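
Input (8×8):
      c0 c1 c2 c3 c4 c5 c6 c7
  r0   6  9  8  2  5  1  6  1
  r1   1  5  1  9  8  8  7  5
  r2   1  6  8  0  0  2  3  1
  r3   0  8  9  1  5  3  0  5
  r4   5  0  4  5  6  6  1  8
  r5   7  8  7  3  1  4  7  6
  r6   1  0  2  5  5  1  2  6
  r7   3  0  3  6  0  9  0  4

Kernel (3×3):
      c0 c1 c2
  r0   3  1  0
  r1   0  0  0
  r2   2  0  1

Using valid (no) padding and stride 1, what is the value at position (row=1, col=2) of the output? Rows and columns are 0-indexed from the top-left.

35

The receptive field on the input at this output position is [1 9 8 / 8 0 0 / 9 1 5]. Elementwise product with the kernel and sum: 1·3 + 9·1 + 9·2 + 5·1.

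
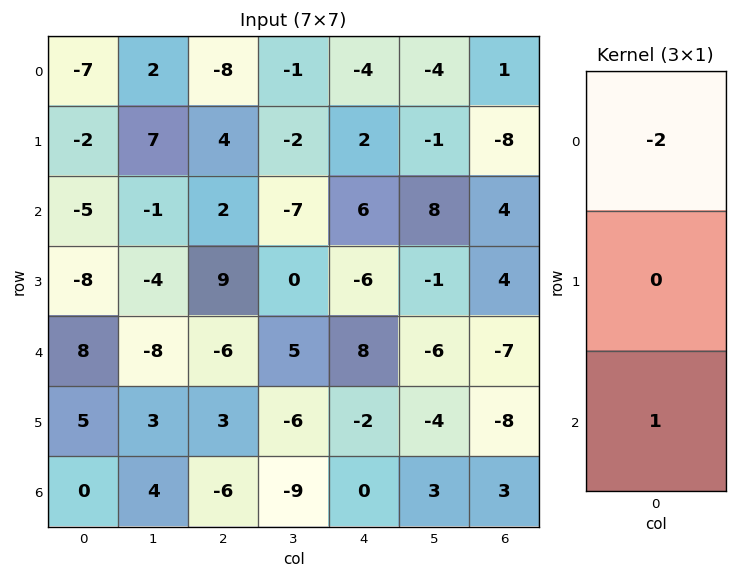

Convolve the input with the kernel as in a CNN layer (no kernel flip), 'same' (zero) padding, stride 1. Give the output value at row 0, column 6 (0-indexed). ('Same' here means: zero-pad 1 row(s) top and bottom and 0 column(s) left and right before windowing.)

-8

The receptive field on the zero-padded input at this output position is [0 / 1 / -8]. Elementwise product with the kernel and sum: 0·-2 + -8·1.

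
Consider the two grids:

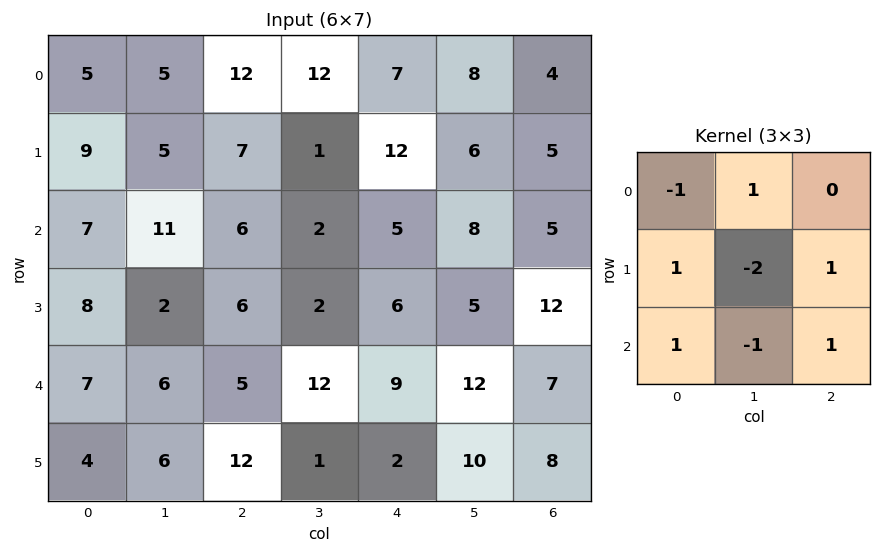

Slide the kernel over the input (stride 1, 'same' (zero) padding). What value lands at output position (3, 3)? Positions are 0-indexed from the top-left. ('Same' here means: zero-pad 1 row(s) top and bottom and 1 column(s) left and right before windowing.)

The receptive field on the zero-padded input at this output position is [6 2 5 / 6 2 6 / 5 12 9]. Elementwise product with the kernel and sum: 6·-1 + 2·1 + 6·1 + 2·-2 + 6·1 + 5·1 + 12·-1 + 9·1.

6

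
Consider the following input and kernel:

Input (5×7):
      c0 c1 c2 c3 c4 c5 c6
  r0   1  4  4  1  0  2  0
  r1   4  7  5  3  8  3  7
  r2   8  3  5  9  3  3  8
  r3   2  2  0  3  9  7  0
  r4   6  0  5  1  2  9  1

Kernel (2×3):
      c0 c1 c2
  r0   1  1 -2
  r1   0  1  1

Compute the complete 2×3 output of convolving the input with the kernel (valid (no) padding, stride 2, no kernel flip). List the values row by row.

9 16 12
3 20 -3

Output[0,0]: The receptive field on the input at this output position is [1 4 4 / 4 7 5]. Elementwise product with the kernel and sum: 1·1 + 4·1 + 4·-2 + 7·1 + 5·1.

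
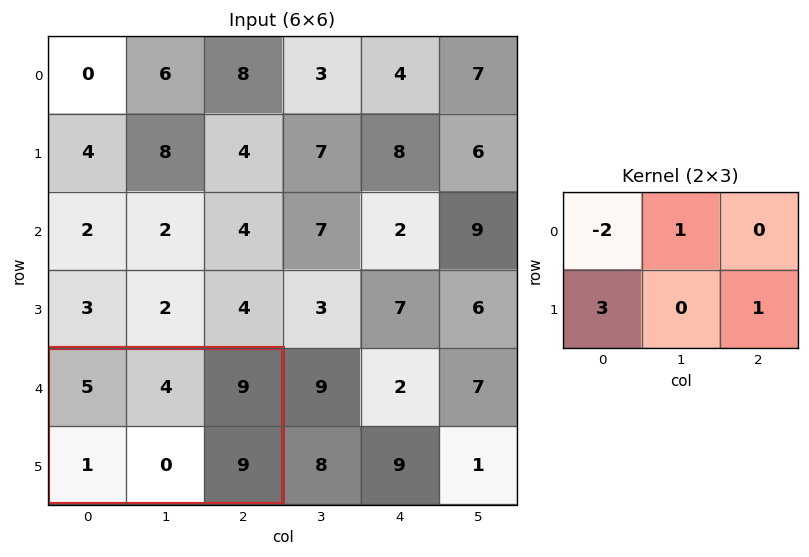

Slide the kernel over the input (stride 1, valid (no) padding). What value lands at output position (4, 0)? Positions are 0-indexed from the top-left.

The receptive field on the input at this output position is [5 4 9 / 1 0 9]. Elementwise product with the kernel and sum: 5·-2 + 4·1 + 1·3 + 9·1.

6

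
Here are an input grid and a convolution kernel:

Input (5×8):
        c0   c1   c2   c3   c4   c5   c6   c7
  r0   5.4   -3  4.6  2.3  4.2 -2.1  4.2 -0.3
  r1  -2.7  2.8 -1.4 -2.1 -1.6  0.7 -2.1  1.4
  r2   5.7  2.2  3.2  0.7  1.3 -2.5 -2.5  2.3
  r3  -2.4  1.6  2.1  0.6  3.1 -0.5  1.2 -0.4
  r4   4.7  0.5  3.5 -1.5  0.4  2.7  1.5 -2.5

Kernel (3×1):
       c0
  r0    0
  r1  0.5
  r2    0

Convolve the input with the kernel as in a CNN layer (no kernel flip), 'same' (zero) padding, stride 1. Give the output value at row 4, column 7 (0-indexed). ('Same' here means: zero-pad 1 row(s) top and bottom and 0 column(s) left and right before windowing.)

-1.25

The receptive field on the zero-padded input at this output position is [-0.4 / -2.5 / 0]. Elementwise product with the kernel and sum: -2.5·0.5.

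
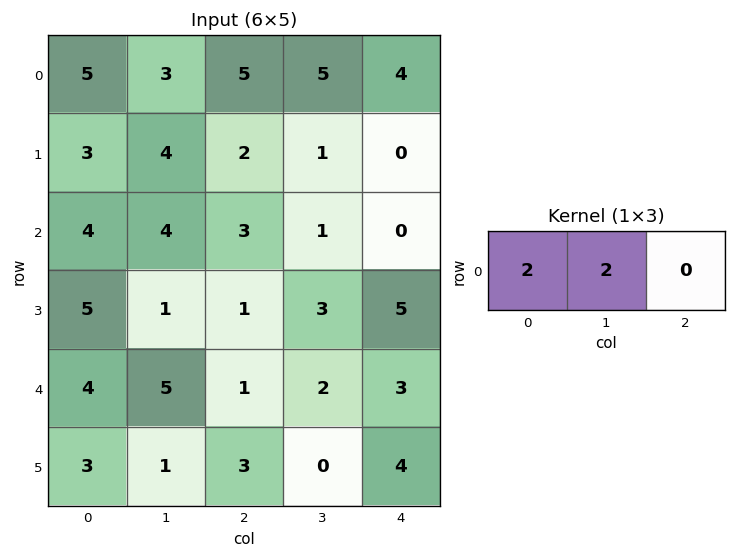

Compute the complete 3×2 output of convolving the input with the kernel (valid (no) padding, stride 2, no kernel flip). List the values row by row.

Output[0,0]: The receptive field on the input at this output position is [5 3 5]. Elementwise product with the kernel and sum: 5·2 + 3·2.
Output[0,1]: The receptive field on the input at this output position is [5 5 4]. Elementwise product with the kernel and sum: 5·2 + 5·2.

16 20
16 8
18 6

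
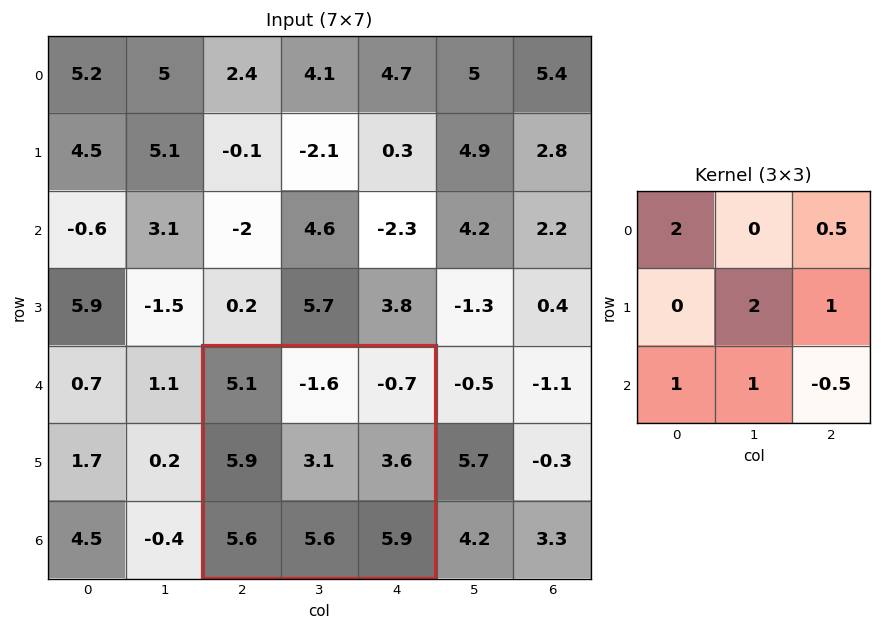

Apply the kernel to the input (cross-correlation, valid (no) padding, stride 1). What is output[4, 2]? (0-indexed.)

The receptive field on the input at this output position is [5.1 -1.6 -0.7 / 5.9 3.1 3.6 / 5.6 5.6 5.9]. Elementwise product with the kernel and sum: 5.1·2 + -0.7·0.5 + 3.1·2 + 3.6·1 + 5.6·1 + 5.6·1 + 5.9·-0.5.

27.9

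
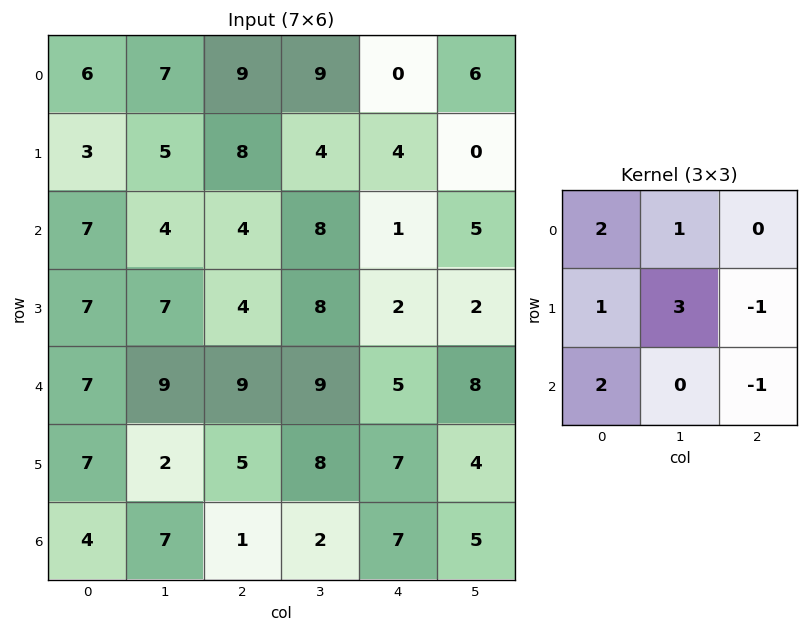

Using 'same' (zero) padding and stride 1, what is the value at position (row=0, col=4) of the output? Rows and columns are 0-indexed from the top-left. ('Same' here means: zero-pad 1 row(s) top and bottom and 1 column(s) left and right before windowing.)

The receptive field on the zero-padded input at this output position is [0 0 0 / 9 0 6 / 4 4 0]. Elementwise product with the kernel and sum: 0·2 + 0·1 + 9·1 + 0·3 + 6·-1 + 4·2 + 0·-1.

11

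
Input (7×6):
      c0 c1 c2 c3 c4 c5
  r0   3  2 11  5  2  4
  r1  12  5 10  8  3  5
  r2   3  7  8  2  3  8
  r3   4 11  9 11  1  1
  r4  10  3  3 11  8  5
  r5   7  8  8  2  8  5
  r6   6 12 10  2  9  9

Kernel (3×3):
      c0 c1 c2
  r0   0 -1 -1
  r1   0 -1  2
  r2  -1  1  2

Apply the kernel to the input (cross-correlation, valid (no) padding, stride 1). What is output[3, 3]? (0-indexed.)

16

The receptive field on the input at this output position is [11 1 1 / 11 8 5 / 2 8 5]. Elementwise product with the kernel and sum: 1·-1 + 1·-1 + 8·-1 + 5·2 + 2·-1 + 8·1 + 5·2.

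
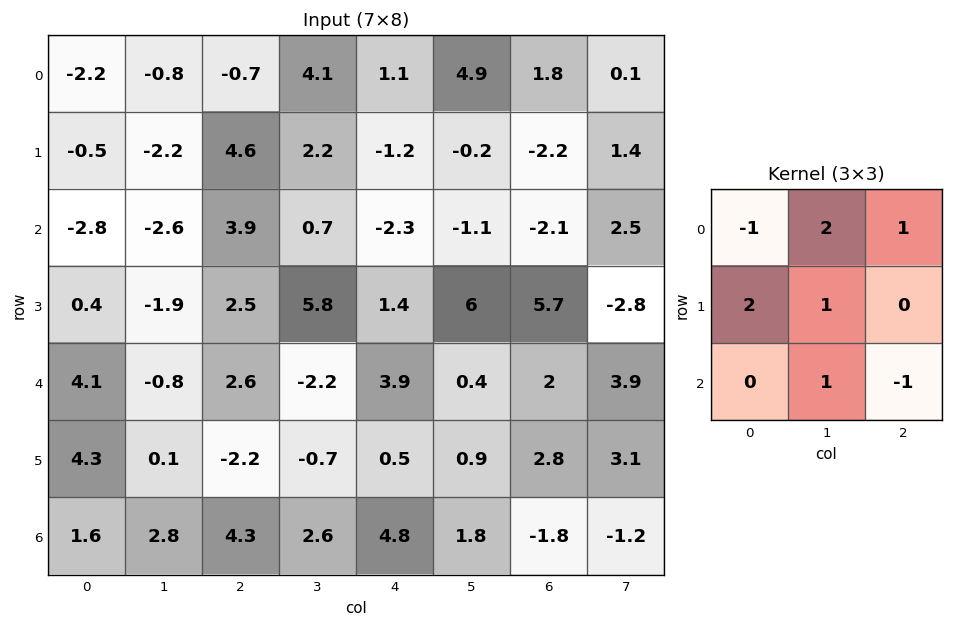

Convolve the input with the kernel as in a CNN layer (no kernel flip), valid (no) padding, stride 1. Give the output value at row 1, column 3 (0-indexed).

-10.3

The receptive field on the input at this output position is [2.2 -1.2 -0.2 / 0.7 -2.3 -1.1 / 5.8 1.4 6]. Elementwise product with the kernel and sum: 2.2·-1 + -1.2·2 + -0.2·1 + 0.7·2 + -2.3·1 + 1.4·1 + 6·-1.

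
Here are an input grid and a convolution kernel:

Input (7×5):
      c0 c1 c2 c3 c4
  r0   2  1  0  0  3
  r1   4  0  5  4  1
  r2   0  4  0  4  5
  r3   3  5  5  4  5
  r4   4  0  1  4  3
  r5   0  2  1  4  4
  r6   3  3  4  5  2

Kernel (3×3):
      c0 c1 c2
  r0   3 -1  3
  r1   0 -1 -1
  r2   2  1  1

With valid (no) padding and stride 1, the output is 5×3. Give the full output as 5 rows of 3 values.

Output[0,0]: The receptive field on the input at this output position is [2 1 0 / 4 0 5 / 0 4 0]. Elementwise product with the kernel and sum: 2·3 + 1·-1 + 0·3 + 0·-1 + 5·-1 + 0·2 + 4·1 + 0·1.

4 6 13
39 22 24
-5 20 11
21 26 29
25 21 15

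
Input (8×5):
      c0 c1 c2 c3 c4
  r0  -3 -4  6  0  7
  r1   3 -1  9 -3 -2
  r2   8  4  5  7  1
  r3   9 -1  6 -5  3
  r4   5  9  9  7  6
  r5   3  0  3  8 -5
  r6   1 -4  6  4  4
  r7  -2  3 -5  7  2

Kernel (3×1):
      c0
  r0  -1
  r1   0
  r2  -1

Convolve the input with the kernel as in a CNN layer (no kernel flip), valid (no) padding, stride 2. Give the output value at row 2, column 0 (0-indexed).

The receptive field on the input at this output position is [5 / 3 / 1]. Elementwise product with the kernel and sum: 5·-1 + 1·-1.

-6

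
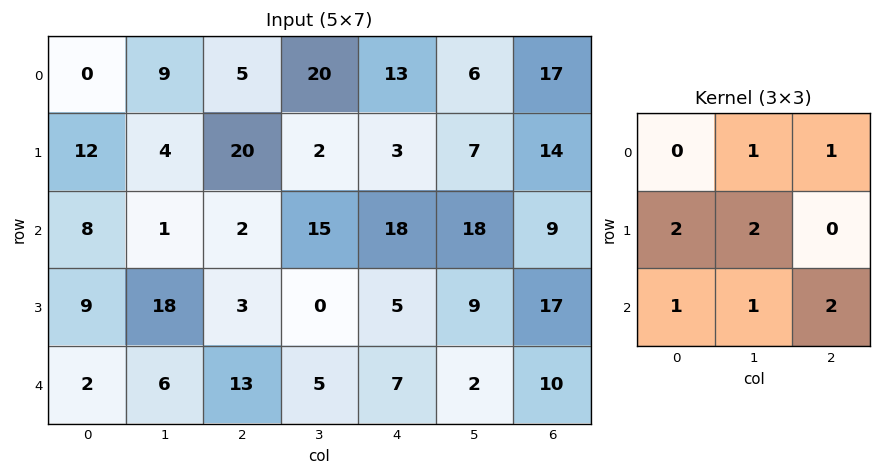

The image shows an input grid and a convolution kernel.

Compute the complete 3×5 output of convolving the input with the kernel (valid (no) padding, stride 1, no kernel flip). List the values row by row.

Output[0,0]: The receptive field on the input at this output position is [0 9 5 / 12 4 20 / 8 1 2]. Elementwise product with the kernel and sum: 9·1 + 5·1 + 12·2 + 4·2 + 8·1 + 1·1 + 2·2.
Output[0,1]: The receptive field on the input at this output position is [9 5 20 / 4 20 2 / 1 2 15]. Elementwise product with the kernel and sum: 5·1 + 20·1 + 4·2 + 20·2 + 1·1 + 2·1 + 15·2.

59 106 130 98 97
75 49 52 99 141
91 88 71 62 84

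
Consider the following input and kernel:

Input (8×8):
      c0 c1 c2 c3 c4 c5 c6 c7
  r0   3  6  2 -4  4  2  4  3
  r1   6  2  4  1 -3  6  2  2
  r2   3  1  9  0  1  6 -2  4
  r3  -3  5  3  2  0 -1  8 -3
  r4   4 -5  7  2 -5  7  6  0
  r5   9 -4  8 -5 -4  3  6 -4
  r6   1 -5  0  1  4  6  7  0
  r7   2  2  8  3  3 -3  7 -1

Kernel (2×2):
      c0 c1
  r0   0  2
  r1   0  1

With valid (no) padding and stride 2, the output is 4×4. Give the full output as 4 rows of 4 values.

14 -7 10 8
7 2 11 5
-14 -1 17 -4
-8 5 9 -1

Output[0,0]: The receptive field on the input at this output position is [3 6 / 6 2]. Elementwise product with the kernel and sum: 6·2 + 2·1.
Output[0,1]: The receptive field on the input at this output position is [2 -4 / 4 1]. Elementwise product with the kernel and sum: -4·2 + 1·1.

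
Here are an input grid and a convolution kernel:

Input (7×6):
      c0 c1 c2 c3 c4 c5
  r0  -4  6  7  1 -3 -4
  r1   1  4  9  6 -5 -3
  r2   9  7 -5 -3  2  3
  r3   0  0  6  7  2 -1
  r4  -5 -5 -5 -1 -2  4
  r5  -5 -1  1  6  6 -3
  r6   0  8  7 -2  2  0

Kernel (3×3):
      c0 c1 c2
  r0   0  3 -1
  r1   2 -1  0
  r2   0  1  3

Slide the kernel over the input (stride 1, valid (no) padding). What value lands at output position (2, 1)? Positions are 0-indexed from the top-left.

-26

The receptive field on the input at this output position is [7 -5 -3 / 0 6 7 / -5 -5 -1]. Elementwise product with the kernel and sum: -5·3 + -3·-1 + 0·2 + 6·-1 + -5·1 + -1·3.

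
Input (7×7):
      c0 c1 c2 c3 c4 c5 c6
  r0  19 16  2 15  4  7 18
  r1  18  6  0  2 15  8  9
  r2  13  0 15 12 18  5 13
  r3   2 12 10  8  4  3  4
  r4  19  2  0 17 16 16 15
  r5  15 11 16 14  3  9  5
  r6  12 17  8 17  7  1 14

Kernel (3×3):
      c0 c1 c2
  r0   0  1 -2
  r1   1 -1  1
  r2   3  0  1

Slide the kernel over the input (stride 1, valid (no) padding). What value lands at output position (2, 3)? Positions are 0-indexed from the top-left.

The receptive field on the input at this output position is [12 18 5 / 8 4 3 / 17 16 16]. Elementwise product with the kernel and sum: 18·1 + 5·-2 + 8·1 + 4·-1 + 3·1 + 17·3 + 16·1.

82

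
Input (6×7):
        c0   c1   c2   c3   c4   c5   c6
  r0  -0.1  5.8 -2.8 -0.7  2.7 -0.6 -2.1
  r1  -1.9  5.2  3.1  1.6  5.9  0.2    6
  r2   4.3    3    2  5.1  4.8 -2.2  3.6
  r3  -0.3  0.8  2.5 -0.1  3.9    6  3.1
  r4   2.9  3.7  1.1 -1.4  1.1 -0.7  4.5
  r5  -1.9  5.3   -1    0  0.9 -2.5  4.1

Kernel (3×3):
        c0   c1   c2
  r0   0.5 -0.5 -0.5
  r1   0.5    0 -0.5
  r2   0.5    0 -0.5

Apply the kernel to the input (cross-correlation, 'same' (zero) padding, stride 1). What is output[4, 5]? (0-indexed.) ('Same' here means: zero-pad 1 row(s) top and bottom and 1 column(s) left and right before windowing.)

The receptive field on the zero-padded input at this output position is [3.9 6 3.1 / 1.1 -0.7 4.5 / 0.9 -2.5 4.1]. Elementwise product with the kernel and sum: 3.9·0.5 + 6·-0.5 + 3.1·-0.5 + 1.1·0.5 + 4.5·-0.5 + 0.9·0.5 + 4.1·-0.5.

-5.9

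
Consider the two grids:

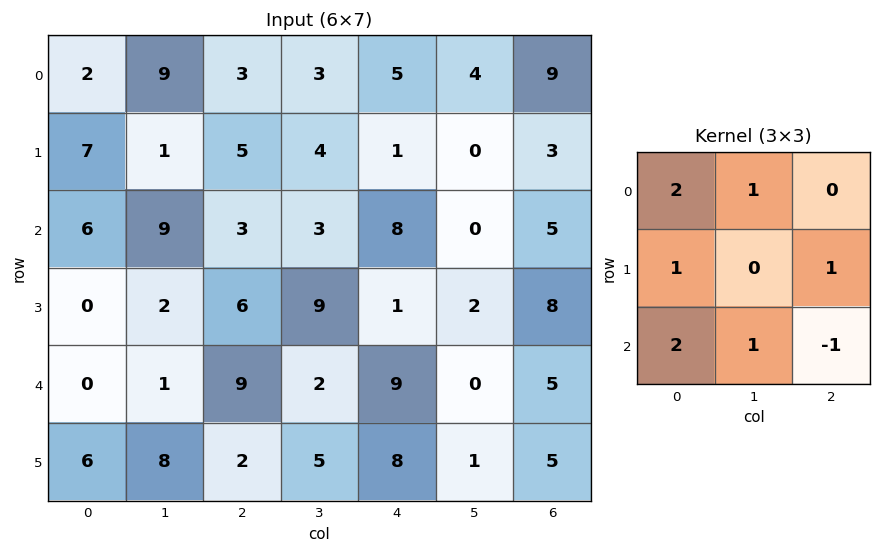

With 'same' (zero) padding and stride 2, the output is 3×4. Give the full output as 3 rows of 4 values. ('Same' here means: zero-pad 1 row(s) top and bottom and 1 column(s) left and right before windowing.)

15 15 16 7
14 20 29 15
-1 26 38 19

Output[0,0]: The receptive field on the zero-padded input at this output position is [0 0 0 / 0 2 9 / 0 7 1]. Elementwise product with the kernel and sum: 0·2 + 0·1 + 0·1 + 9·1 + 0·2 + 7·1 + 1·-1.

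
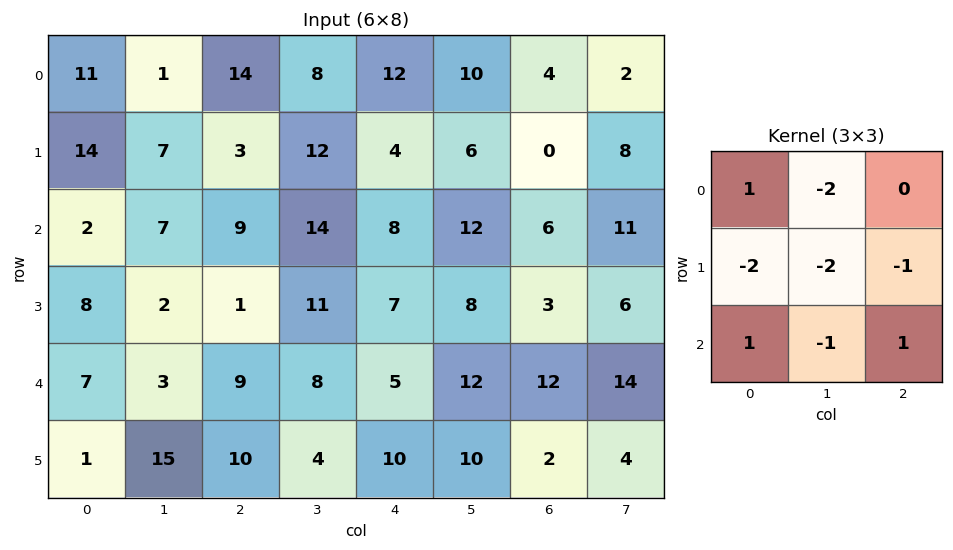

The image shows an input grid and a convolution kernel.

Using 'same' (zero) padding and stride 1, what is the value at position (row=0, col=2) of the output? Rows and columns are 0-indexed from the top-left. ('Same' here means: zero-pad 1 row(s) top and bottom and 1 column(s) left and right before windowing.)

The receptive field on the zero-padded input at this output position is [0 0 0 / 1 14 8 / 7 3 12]. Elementwise product with the kernel and sum: 0·1 + 0·-2 + 1·-2 + 14·-2 + 8·-1 + 7·1 + 3·-1 + 12·1.

-22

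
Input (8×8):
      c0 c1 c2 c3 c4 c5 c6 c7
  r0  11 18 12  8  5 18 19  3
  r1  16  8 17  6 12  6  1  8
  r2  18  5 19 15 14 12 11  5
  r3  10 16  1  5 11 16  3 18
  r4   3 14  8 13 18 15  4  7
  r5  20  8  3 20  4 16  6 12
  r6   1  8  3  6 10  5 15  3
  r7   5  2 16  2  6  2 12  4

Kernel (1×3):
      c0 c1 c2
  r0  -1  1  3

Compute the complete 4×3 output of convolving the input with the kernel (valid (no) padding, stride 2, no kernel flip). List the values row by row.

43 11 70
44 38 31
35 59 9
16 33 40

Output[0,0]: The receptive field on the input at this output position is [11 18 12]. Elementwise product with the kernel and sum: 11·-1 + 18·1 + 12·3.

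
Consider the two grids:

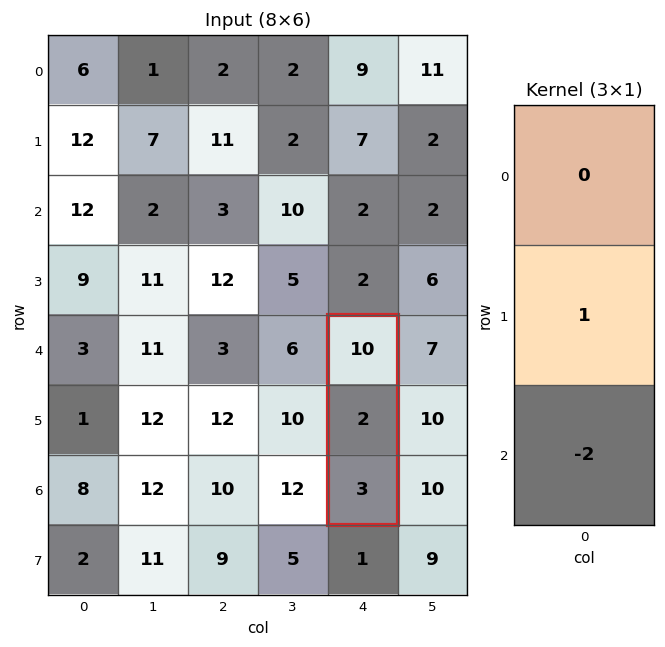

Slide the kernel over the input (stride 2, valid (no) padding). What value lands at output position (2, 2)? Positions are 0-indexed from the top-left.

-4

The receptive field on the input at this output position is [10 / 2 / 3]. Elementwise product with the kernel and sum: 2·1 + 3·-2.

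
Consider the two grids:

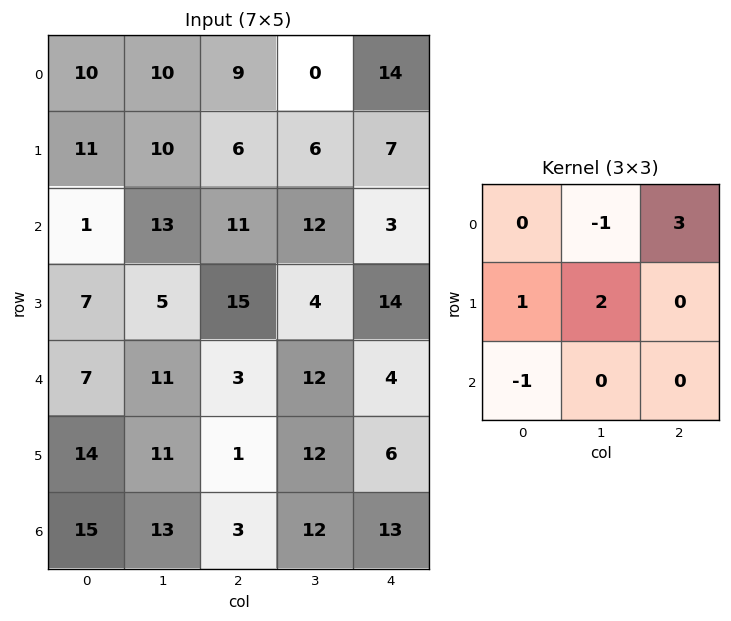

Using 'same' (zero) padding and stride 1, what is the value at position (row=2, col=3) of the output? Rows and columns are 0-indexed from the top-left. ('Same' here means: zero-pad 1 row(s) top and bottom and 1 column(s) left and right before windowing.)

The receptive field on the zero-padded input at this output position is [6 6 7 / 11 12 3 / 15 4 14]. Elementwise product with the kernel and sum: 6·-1 + 7·3 + 11·1 + 12·2 + 15·-1.

35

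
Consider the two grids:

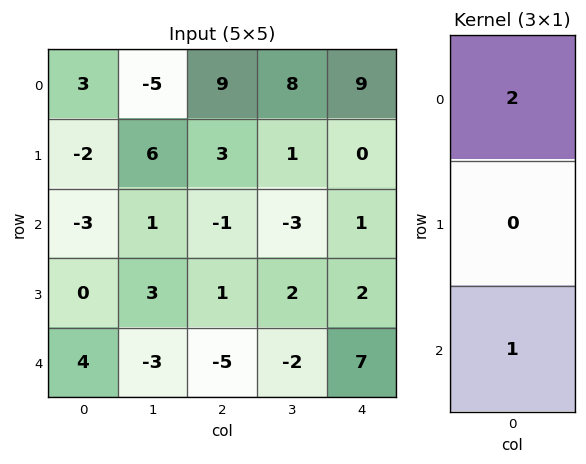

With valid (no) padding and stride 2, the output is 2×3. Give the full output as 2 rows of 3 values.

3 17 19
-2 -7 9

Output[0,0]: The receptive field on the input at this output position is [3 / -2 / -3]. Elementwise product with the kernel and sum: 3·2 + -3·1.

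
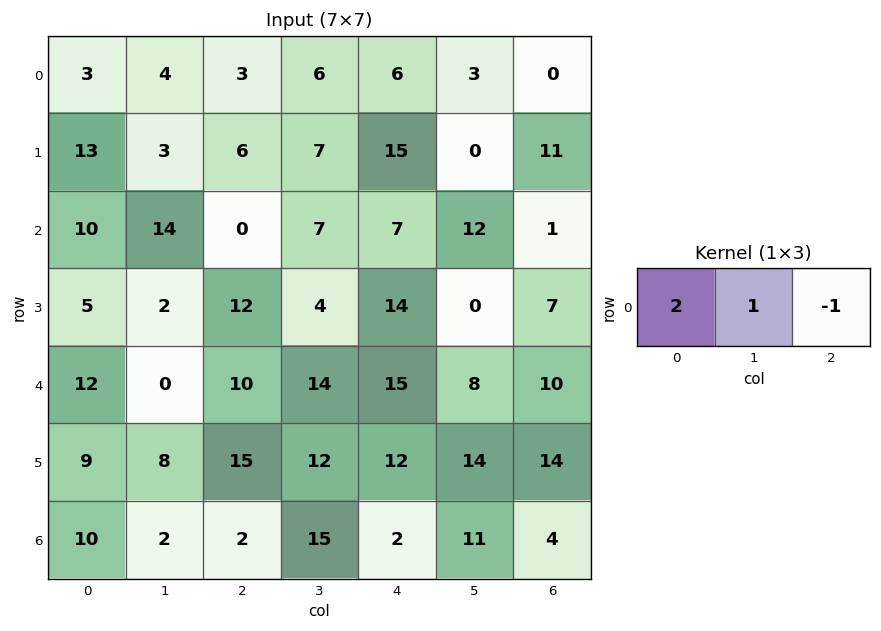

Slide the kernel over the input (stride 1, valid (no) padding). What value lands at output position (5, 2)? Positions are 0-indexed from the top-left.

30

The receptive field on the input at this output position is [15 12 12]. Elementwise product with the kernel and sum: 15·2 + 12·1 + 12·-1.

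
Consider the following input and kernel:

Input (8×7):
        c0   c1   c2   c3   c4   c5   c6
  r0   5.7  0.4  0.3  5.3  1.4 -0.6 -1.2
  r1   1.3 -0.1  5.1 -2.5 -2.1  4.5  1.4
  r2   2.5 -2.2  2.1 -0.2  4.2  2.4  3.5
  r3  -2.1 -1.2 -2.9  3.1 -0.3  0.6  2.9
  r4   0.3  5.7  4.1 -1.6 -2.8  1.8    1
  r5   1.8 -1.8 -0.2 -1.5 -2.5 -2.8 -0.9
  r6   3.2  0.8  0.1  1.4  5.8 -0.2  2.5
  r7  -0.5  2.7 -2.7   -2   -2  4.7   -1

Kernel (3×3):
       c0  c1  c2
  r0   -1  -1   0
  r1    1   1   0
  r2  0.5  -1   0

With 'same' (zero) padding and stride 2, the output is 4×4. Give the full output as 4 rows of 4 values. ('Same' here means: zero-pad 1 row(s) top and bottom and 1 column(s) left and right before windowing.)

Output[0,0]: The receptive field on the zero-padded input at this output position is [0 0 0 / 0 5.7 0.4 / 0 1.3 -0.1]. Elementwise product with the kernel and sum: 0·-1 + 0·-1 + 0·1 + 5.7·1 + 0·0.5 + 1.3·-1.

4.4 -4.45 7.55 -0.95
3.3 -2.8 10.45 -2.6
0.6 13.2 -5.45 -1.2
1.9 6.95 12.2 9.35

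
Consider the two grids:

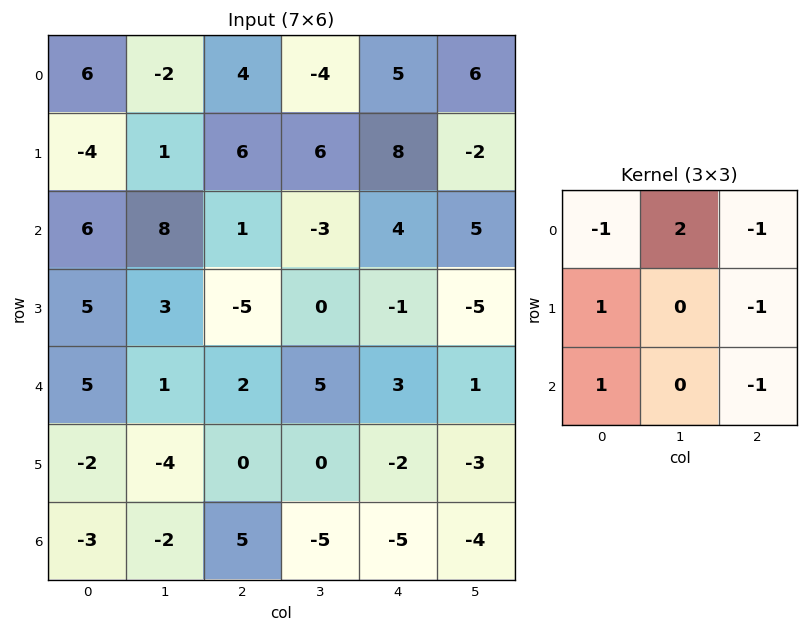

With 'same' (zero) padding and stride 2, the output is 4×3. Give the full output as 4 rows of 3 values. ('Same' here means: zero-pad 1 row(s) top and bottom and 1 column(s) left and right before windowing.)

1 -3 -2
-20 19 9
10 -21 10
2 7 -2

Output[0,0]: The receptive field on the zero-padded input at this output position is [0 0 0 / 0 6 -2 / 0 -4 1]. Elementwise product with the kernel and sum: 0·-1 + 0·2 + 0·-1 + 0·1 + -2·-1 + 0·1 + 1·-1.
Output[0,1]: The receptive field on the zero-padded input at this output position is [0 0 0 / -2 4 -4 / 1 6 6]. Elementwise product with the kernel and sum: 0·-1 + 0·2 + 0·-1 + -2·1 + -4·-1 + 1·1 + 6·-1.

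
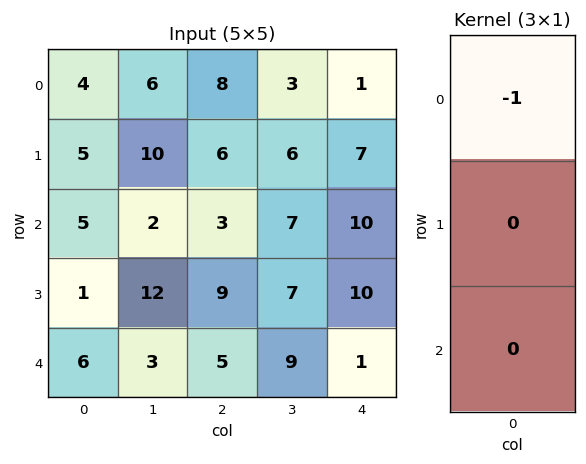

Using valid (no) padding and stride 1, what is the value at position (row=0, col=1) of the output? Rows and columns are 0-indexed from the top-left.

The receptive field on the input at this output position is [6 / 10 / 2]. Elementwise product with the kernel and sum: 6·-1.

-6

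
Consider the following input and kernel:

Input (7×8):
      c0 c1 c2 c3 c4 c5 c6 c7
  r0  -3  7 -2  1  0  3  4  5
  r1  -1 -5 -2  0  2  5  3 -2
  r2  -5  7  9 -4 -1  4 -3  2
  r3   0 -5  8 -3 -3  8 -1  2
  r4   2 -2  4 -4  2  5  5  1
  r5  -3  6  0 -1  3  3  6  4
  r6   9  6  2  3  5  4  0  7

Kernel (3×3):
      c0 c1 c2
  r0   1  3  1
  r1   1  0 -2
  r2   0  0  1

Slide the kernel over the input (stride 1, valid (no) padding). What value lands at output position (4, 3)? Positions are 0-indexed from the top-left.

The receptive field on the input at this output position is [-4 2 5 / -1 3 3 / 3 5 4]. Elementwise product with the kernel and sum: -4·1 + 2·3 + 5·1 + -1·1 + 3·-2 + 4·1.

4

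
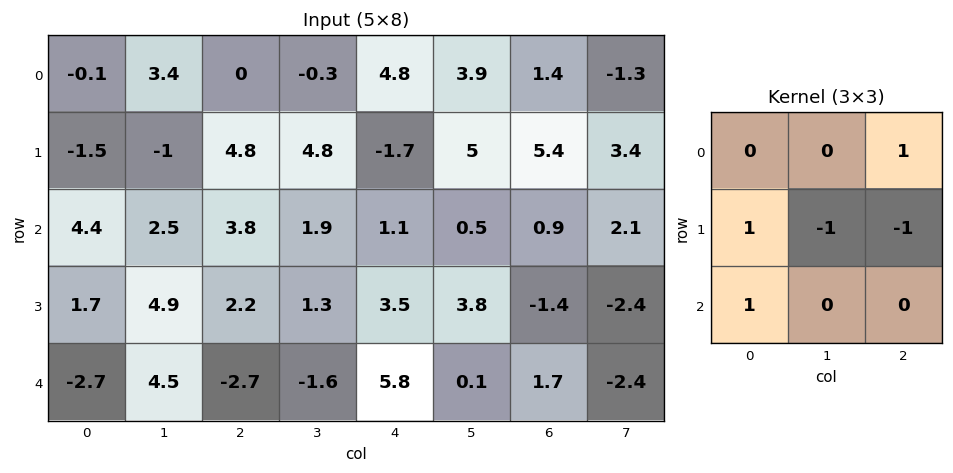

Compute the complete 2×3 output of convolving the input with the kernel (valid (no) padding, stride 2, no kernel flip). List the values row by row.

-0.9 10.3 -9.6
-4.3 -4.2 7.8

Output[0,0]: The receptive field on the input at this output position is [-0.1 3.4 0 / -1.5 -1 4.8 / 4.4 2.5 3.8]. Elementwise product with the kernel and sum: 0·1 + -1.5·1 + -1·-1 + 4.8·-1 + 4.4·1.
Output[0,1]: The receptive field on the input at this output position is [0 -0.3 4.8 / 4.8 4.8 -1.7 / 3.8 1.9 1.1]. Elementwise product with the kernel and sum: 4.8·1 + 4.8·1 + 4.8·-1 + -1.7·-1 + 3.8·1.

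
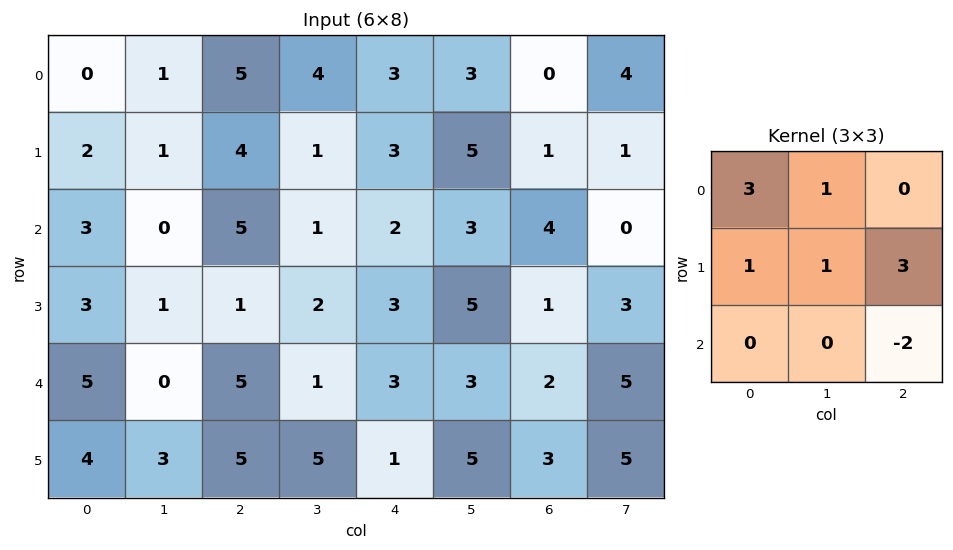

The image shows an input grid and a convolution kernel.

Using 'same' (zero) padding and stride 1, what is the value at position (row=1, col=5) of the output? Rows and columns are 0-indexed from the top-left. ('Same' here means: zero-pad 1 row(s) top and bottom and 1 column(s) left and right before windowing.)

15

The receptive field on the zero-padded input at this output position is [3 3 0 / 3 5 1 / 2 3 4]. Elementwise product with the kernel and sum: 3·3 + 3·1 + 3·1 + 5·1 + 1·3 + 4·-2.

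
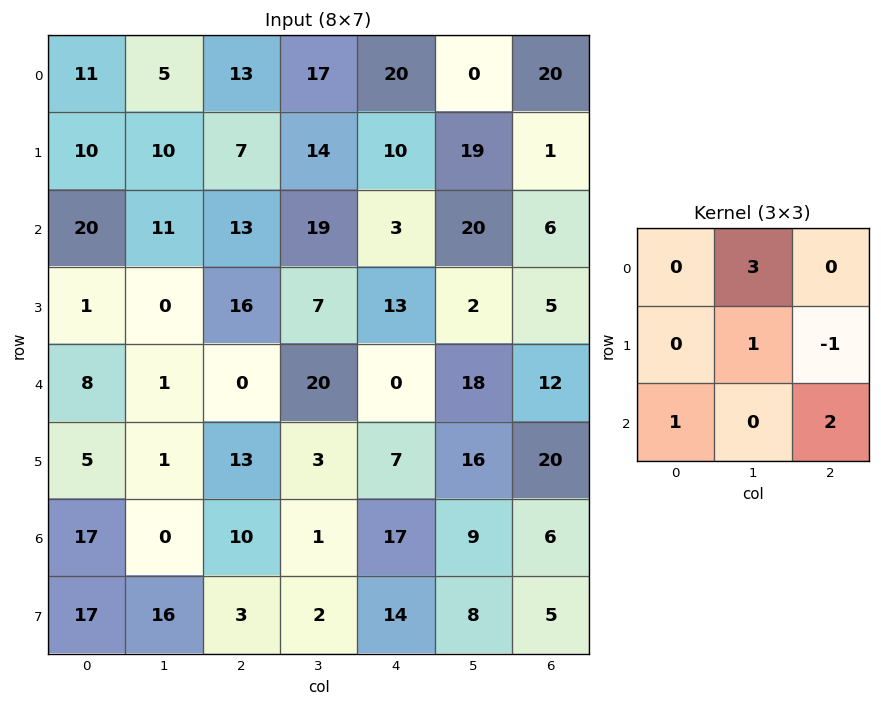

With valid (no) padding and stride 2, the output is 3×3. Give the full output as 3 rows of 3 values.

64 74 33
25 51 81
28 100 79

Output[0,0]: The receptive field on the input at this output position is [11 5 13 / 10 10 7 / 20 11 13]. Elementwise product with the kernel and sum: 5·3 + 10·1 + 7·-1 + 20·1 + 13·2.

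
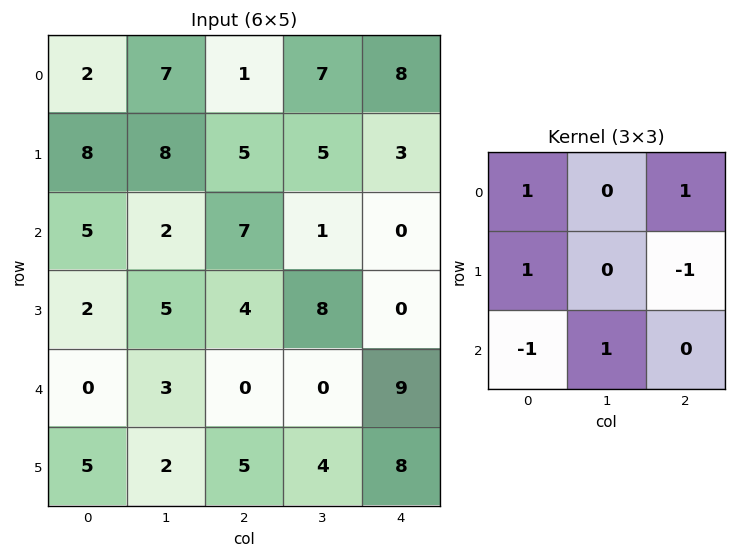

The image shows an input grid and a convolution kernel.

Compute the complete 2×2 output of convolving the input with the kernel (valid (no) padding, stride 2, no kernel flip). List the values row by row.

3 5
13 11

Output[0,0]: The receptive field on the input at this output position is [2 7 1 / 8 8 5 / 5 2 7]. Elementwise product with the kernel and sum: 2·1 + 1·1 + 8·1 + 5·-1 + 5·-1 + 2·1.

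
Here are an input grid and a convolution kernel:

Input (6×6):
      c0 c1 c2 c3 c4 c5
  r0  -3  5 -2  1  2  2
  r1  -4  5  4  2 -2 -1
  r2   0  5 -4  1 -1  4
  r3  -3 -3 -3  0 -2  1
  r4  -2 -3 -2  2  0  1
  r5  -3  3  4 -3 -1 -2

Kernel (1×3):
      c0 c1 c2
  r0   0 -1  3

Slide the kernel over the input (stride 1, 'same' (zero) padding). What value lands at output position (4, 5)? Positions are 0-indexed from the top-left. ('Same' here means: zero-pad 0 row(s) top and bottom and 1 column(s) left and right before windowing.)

The receptive field on the zero-padded input at this output position is [0 1 0]. Elementwise product with the kernel and sum: 1·-1 + 0·3.

-1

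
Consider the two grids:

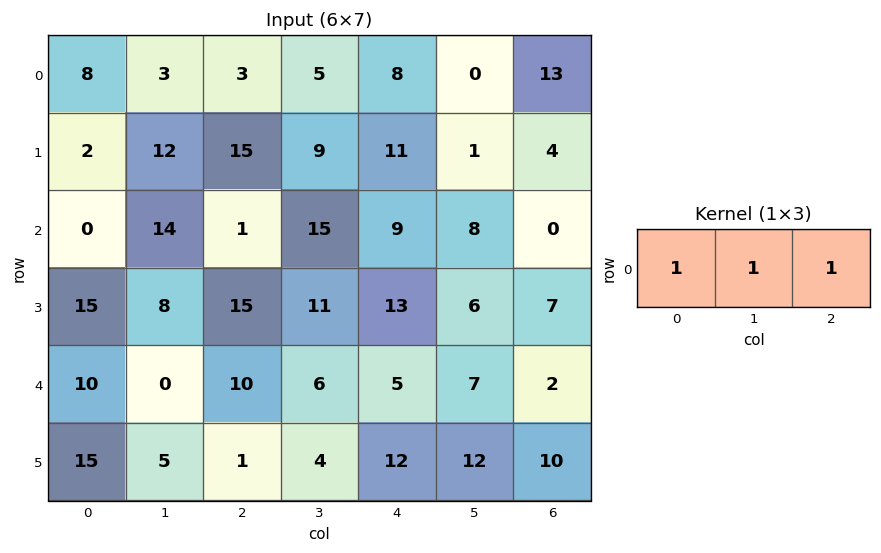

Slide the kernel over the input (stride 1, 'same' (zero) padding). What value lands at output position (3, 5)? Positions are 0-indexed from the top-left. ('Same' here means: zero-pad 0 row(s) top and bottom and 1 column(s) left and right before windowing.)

26

The receptive field on the zero-padded input at this output position is [13 6 7]. Elementwise product with the kernel and sum: 13·1 + 6·1 + 7·1.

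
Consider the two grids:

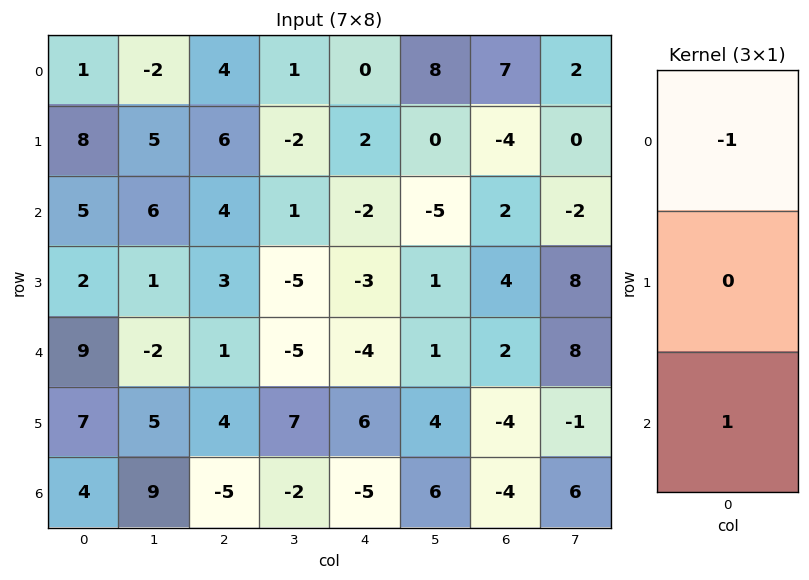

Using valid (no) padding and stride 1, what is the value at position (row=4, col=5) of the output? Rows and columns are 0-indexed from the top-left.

5

The receptive field on the input at this output position is [1 / 4 / 6]. Elementwise product with the kernel and sum: 1·-1 + 6·1.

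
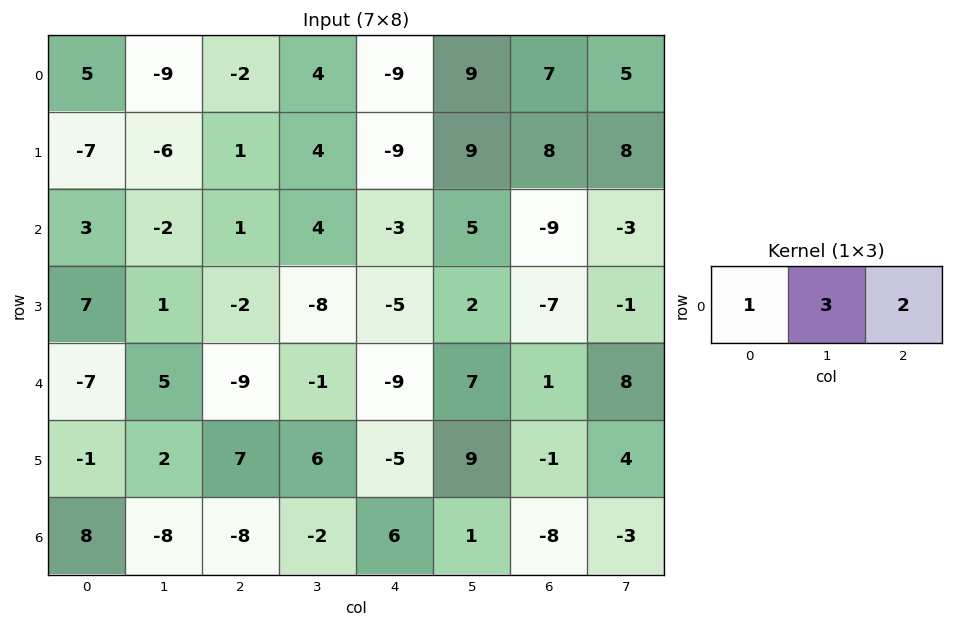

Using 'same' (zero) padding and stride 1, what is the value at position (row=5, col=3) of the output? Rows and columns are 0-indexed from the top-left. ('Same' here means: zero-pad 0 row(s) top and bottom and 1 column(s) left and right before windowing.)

The receptive field on the zero-padded input at this output position is [7 6 -5]. Elementwise product with the kernel and sum: 7·1 + 6·3 + -5·2.

15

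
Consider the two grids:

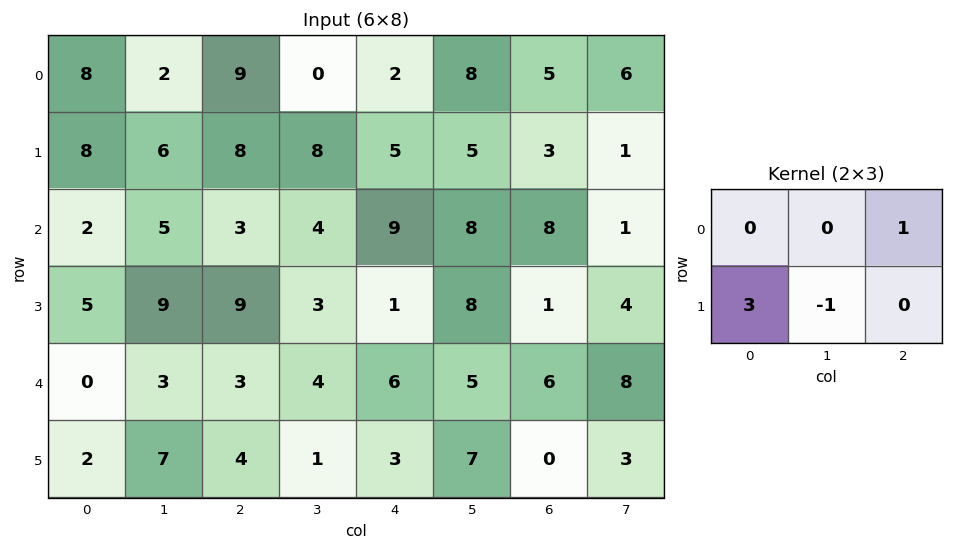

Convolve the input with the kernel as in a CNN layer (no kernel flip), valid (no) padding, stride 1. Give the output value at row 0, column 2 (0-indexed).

18

The receptive field on the input at this output position is [9 0 2 / 8 8 5]. Elementwise product with the kernel and sum: 2·1 + 8·3 + 8·-1.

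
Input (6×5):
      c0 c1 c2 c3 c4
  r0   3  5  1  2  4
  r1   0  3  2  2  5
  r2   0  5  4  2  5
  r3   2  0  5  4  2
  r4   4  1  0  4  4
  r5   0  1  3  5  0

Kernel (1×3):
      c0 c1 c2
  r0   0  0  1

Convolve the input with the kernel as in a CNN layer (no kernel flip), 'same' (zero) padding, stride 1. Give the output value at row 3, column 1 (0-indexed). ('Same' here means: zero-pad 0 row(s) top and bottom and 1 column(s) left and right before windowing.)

5

The receptive field on the zero-padded input at this output position is [2 0 5]. Elementwise product with the kernel and sum: 5·1.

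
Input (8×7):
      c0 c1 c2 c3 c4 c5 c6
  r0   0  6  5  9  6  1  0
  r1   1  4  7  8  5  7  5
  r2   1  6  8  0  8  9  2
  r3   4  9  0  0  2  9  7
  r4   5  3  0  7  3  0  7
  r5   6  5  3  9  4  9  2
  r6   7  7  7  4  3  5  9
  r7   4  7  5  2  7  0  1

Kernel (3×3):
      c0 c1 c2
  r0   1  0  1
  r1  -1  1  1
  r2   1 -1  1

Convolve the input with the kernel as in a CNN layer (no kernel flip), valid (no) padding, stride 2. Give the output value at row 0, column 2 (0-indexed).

The receptive field on the input at this output position is [6 1 0 / 5 7 5 / 8 9 2]. Elementwise product with the kernel and sum: 6·1 + 0·1 + 5·-1 + 7·1 + 5·1 + 8·1 + 9·-1 + 2·1.

14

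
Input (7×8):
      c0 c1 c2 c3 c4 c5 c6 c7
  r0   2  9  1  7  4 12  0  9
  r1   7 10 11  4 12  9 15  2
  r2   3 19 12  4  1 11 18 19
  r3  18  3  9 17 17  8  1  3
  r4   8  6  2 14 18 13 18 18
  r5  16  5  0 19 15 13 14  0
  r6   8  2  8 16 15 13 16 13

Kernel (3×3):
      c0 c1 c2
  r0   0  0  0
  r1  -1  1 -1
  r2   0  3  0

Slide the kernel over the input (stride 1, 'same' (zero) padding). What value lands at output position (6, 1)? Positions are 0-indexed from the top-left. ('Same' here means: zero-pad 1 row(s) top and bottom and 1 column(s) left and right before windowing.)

The receptive field on the zero-padded input at this output position is [16 5 0 / 8 2 8 / 0 0 0]. Elementwise product with the kernel and sum: 8·-1 + 2·1 + 8·-1 + 0·3.

-14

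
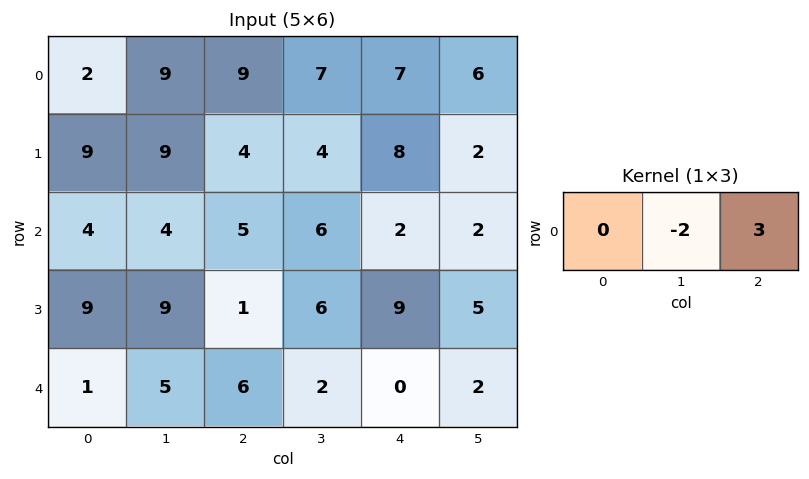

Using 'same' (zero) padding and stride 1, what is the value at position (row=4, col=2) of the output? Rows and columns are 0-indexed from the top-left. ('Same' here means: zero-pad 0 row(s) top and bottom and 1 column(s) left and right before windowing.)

The receptive field on the zero-padded input at this output position is [5 6 2]. Elementwise product with the kernel and sum: 6·-2 + 2·3.

-6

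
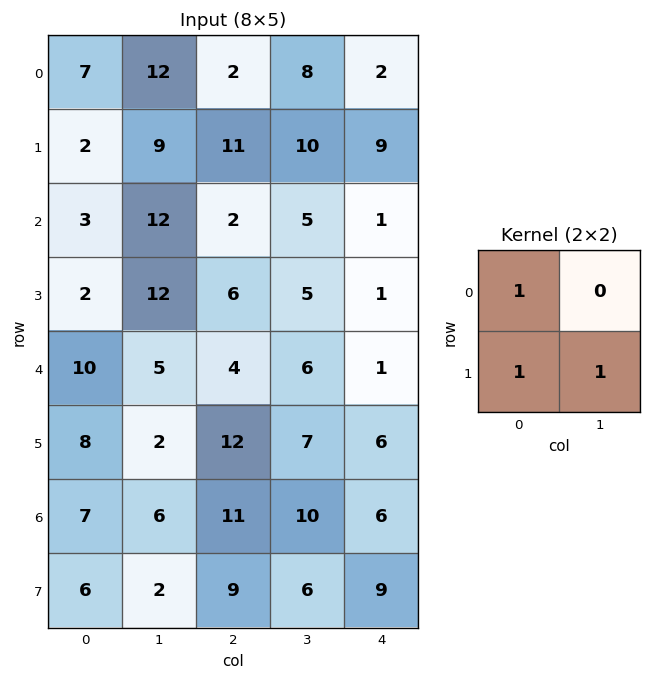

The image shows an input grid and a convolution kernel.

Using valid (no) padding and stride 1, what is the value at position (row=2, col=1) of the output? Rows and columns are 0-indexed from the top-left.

30

The receptive field on the input at this output position is [12 2 / 12 6]. Elementwise product with the kernel and sum: 12·1 + 12·1 + 6·1.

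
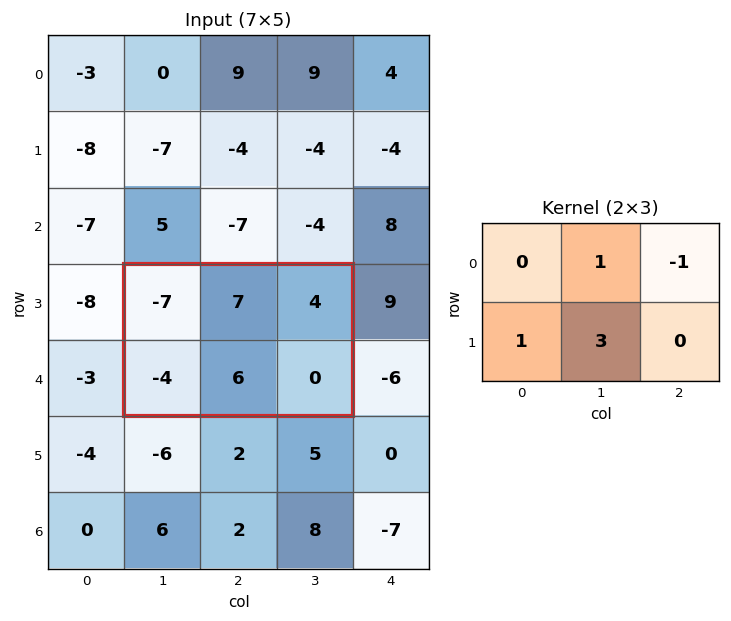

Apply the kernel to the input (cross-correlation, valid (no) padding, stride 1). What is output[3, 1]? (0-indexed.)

17

The receptive field on the input at this output position is [-7 7 4 / -4 6 0]. Elementwise product with the kernel and sum: 7·1 + 4·-1 + -4·1 + 6·3.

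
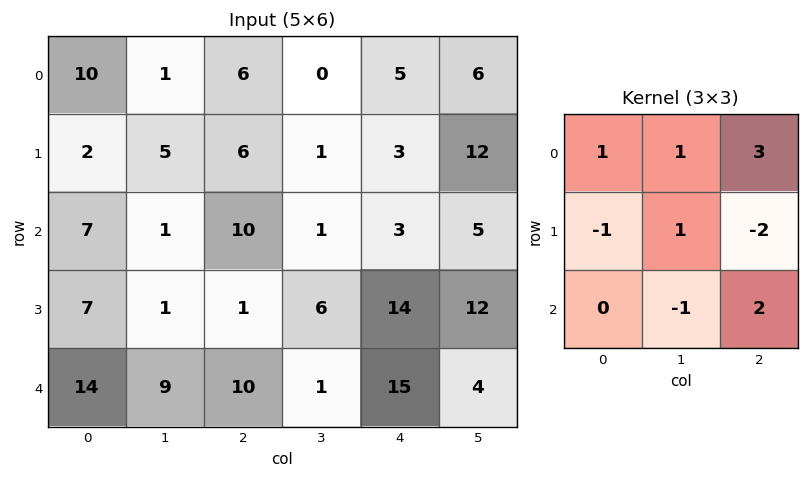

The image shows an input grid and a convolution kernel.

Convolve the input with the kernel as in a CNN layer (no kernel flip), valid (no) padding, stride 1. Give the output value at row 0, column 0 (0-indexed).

39

The receptive field on the input at this output position is [10 1 6 / 2 5 6 / 7 1 10]. Elementwise product with the kernel and sum: 10·1 + 1·1 + 6·3 + 2·-1 + 5·1 + 6·-2 + 1·-1 + 10·2.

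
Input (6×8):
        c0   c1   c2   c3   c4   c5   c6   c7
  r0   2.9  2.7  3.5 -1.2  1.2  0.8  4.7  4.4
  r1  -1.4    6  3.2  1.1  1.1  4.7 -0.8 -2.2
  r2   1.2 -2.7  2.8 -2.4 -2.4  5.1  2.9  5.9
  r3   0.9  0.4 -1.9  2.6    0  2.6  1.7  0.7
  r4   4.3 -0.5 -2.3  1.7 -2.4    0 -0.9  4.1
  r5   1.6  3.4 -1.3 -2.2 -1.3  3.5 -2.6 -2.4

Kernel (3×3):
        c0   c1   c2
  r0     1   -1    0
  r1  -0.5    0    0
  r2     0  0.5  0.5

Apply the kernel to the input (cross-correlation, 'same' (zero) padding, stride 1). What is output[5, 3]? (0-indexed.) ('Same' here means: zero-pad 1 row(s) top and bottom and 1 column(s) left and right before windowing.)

-3.35

The receptive field on the zero-padded input at this output position is [-2.3 1.7 -2.4 / -1.3 -2.2 -1.3 / 0 0 0]. Elementwise product with the kernel and sum: -2.3·1 + 1.7·-1 + -1.3·-0.5 + 0·0.5 + 0·0.5.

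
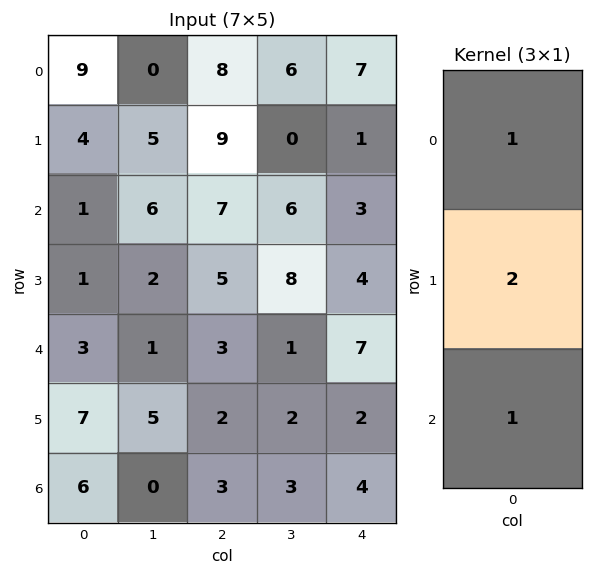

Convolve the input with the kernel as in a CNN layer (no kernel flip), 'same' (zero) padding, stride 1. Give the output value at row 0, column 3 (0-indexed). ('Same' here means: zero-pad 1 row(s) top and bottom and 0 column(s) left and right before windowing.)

12

The receptive field on the zero-padded input at this output position is [0 / 6 / 0]. Elementwise product with the kernel and sum: 0·1 + 6·2 + 0·1.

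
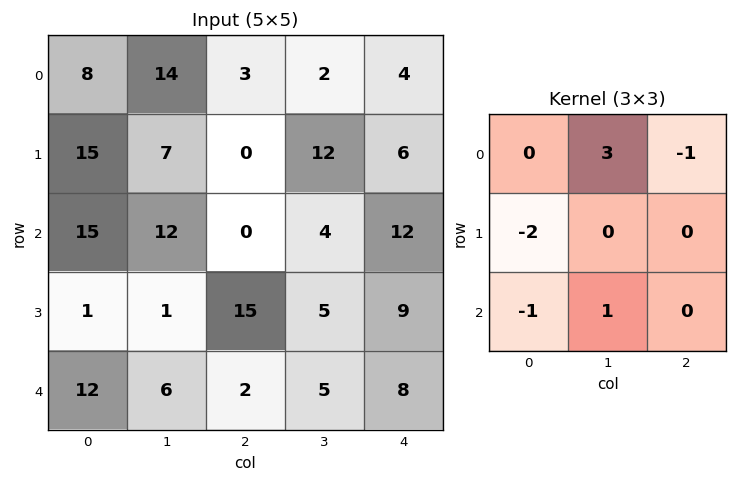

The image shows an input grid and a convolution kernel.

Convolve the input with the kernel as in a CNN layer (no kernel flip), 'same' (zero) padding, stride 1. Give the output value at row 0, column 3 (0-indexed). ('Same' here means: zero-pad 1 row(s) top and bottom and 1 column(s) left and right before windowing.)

The receptive field on the zero-padded input at this output position is [0 0 0 / 3 2 4 / 0 12 6]. Elementwise product with the kernel and sum: 0·3 + 0·-1 + 3·-2 + 0·-1 + 12·1.

6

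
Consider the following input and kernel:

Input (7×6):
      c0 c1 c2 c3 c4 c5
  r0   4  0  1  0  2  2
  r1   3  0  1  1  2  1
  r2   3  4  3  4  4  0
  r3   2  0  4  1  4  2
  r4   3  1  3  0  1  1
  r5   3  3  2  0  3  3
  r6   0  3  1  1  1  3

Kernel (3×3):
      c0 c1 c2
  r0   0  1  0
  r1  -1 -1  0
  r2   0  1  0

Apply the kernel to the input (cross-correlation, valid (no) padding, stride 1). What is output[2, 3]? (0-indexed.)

The receptive field on the input at this output position is [4 4 0 / 1 4 2 / 0 1 1]. Elementwise product with the kernel and sum: 4·1 + 1·-1 + 4·-1 + 1·1.

0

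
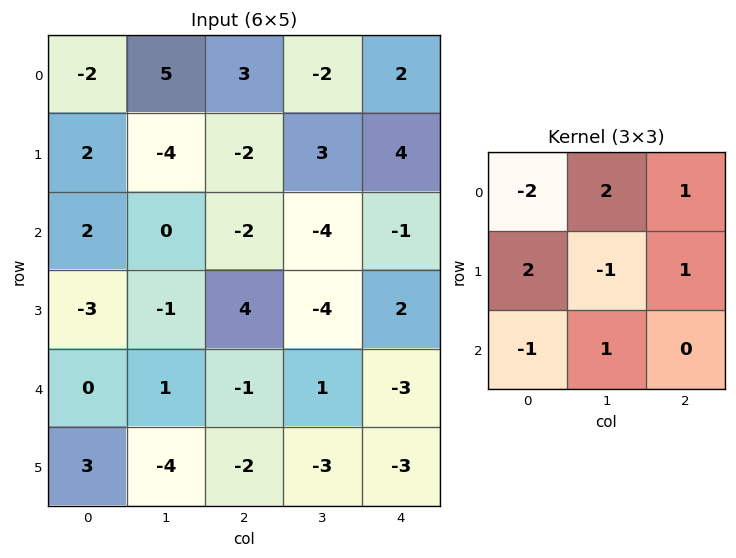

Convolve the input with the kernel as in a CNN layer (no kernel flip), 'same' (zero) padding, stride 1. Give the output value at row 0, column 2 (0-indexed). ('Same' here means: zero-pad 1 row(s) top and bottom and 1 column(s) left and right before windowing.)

7

The receptive field on the zero-padded input at this output position is [0 0 0 / 5 3 -2 / -4 -2 3]. Elementwise product with the kernel and sum: 0·-2 + 0·2 + 0·1 + 5·2 + 3·-1 + -2·1 + -4·-1 + -2·1.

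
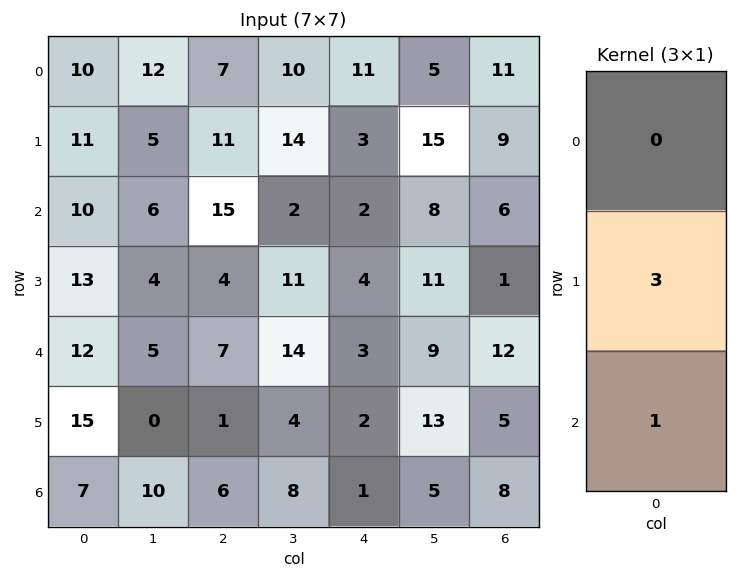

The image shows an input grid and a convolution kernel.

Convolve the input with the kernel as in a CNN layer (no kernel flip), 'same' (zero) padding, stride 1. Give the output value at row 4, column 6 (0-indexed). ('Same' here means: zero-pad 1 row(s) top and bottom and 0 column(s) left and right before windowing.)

41

The receptive field on the zero-padded input at this output position is [1 / 12 / 5]. Elementwise product with the kernel and sum: 12·3 + 5·1.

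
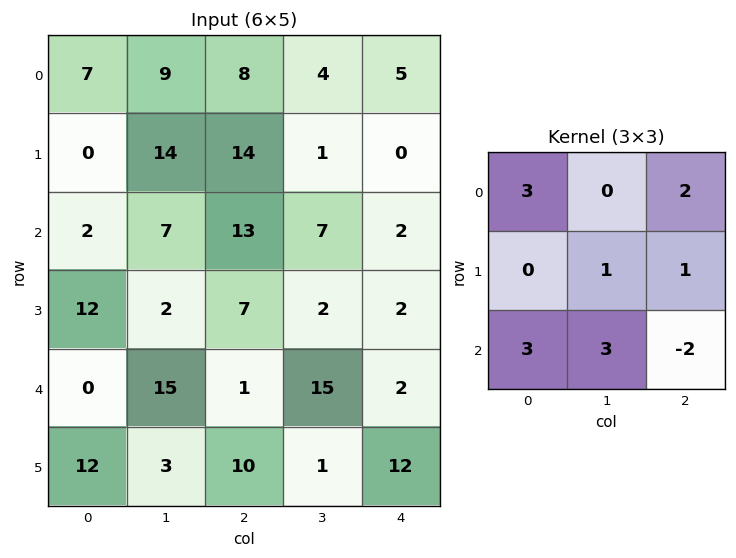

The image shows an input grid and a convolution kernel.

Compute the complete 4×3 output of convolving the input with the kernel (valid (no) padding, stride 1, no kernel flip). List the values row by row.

Output[0,0]: The receptive field on the input at this output position is [7 9 8 / 0 14 14 / 2 7 13]. Elementwise product with the kernel and sum: 7·3 + 8·2 + 14·1 + 14·1 + 2·3 + 7·3 + 13·-2.

66 96 91
76 87 74
84 62 91
91 63 51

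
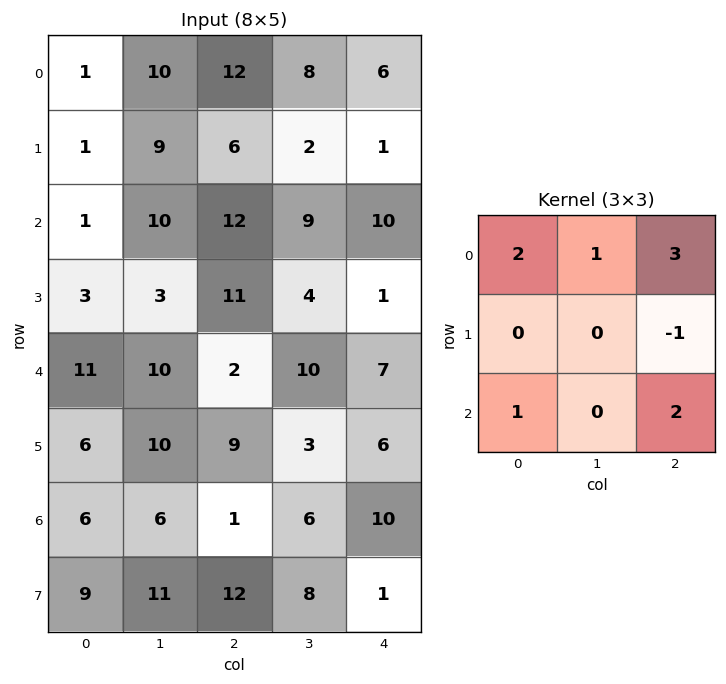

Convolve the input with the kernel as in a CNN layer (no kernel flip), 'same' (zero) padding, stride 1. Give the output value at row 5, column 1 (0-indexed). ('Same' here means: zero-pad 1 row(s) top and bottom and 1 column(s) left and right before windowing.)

37

The receptive field on the zero-padded input at this output position is [11 10 2 / 6 10 9 / 6 6 1]. Elementwise product with the kernel and sum: 11·2 + 10·1 + 2·3 + 9·-1 + 6·1 + 1·2.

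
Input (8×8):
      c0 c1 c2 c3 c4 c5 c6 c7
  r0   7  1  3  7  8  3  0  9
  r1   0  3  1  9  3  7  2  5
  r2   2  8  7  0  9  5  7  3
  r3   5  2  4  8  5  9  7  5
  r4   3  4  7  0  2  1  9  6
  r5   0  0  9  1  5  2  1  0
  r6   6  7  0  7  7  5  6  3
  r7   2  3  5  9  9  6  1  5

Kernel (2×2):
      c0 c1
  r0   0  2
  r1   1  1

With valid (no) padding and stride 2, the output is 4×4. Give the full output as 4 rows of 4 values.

5 24 16 25
23 12 24 18
8 10 9 13
19 28 25 12

Output[0,0]: The receptive field on the input at this output position is [7 1 / 0 3]. Elementwise product with the kernel and sum: 1·2 + 0·1 + 3·1.
Output[0,1]: The receptive field on the input at this output position is [3 7 / 1 9]. Elementwise product with the kernel and sum: 7·2 + 1·1 + 9·1.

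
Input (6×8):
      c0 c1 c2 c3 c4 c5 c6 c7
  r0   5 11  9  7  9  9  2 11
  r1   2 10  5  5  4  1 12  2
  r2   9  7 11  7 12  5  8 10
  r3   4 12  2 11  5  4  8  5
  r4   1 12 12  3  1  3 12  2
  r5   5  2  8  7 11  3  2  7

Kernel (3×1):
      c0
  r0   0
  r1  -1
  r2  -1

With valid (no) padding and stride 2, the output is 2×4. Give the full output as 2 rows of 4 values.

-11 -16 -16 -20
-5 -14 -6 -20

Output[0,0]: The receptive field on the input at this output position is [5 / 2 / 9]. Elementwise product with the kernel and sum: 2·-1 + 9·-1.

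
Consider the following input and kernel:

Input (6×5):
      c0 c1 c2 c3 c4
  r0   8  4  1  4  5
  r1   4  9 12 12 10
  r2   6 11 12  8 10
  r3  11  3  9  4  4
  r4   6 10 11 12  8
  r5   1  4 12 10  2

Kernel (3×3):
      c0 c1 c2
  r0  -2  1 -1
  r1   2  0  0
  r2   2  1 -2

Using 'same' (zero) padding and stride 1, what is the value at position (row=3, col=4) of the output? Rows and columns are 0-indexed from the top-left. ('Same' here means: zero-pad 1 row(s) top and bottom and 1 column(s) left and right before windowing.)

The receptive field on the zero-padded input at this output position is [8 10 0 / 4 4 0 / 12 8 0]. Elementwise product with the kernel and sum: 8·-2 + 10·1 + 0·-1 + 4·2 + 12·2 + 8·1 + 0·-2.

34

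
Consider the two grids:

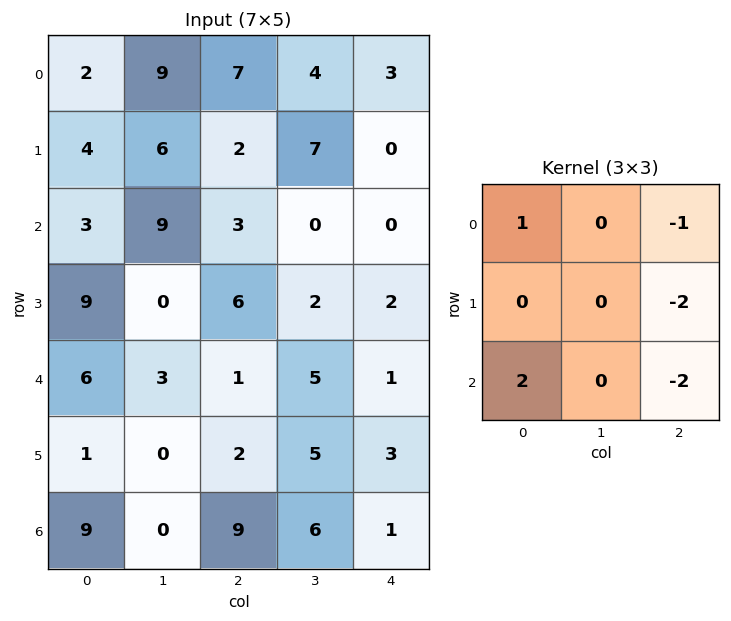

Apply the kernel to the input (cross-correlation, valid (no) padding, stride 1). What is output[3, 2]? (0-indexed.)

0

The receptive field on the input at this output position is [6 2 2 / 1 5 1 / 2 5 3]. Elementwise product with the kernel and sum: 6·1 + 2·-1 + 1·-2 + 2·2 + 3·-2.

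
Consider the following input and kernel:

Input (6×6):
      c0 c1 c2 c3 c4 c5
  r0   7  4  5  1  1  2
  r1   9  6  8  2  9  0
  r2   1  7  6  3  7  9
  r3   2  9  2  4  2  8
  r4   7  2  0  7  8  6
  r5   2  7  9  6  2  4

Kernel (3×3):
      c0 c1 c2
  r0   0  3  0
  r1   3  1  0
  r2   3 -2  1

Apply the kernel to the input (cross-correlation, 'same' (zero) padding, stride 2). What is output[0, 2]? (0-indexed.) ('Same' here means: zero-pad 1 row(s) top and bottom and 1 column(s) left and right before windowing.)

The receptive field on the zero-padded input at this output position is [0 0 0 / 1 1 2 / 2 9 0]. Elementwise product with the kernel and sum: 0·3 + 1·3 + 1·1 + 2·3 + 9·-2 + 0·1.

-8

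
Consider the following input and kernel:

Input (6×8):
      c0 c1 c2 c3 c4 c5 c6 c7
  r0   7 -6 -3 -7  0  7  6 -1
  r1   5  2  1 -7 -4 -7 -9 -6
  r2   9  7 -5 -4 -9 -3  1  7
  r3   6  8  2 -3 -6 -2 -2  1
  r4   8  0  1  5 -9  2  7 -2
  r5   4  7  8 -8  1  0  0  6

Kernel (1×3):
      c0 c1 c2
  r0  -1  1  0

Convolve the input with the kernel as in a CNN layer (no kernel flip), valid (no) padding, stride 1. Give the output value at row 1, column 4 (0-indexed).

-3

The receptive field on the input at this output position is [-4 -7 -9]. Elementwise product with the kernel and sum: -4·-1 + -7·1.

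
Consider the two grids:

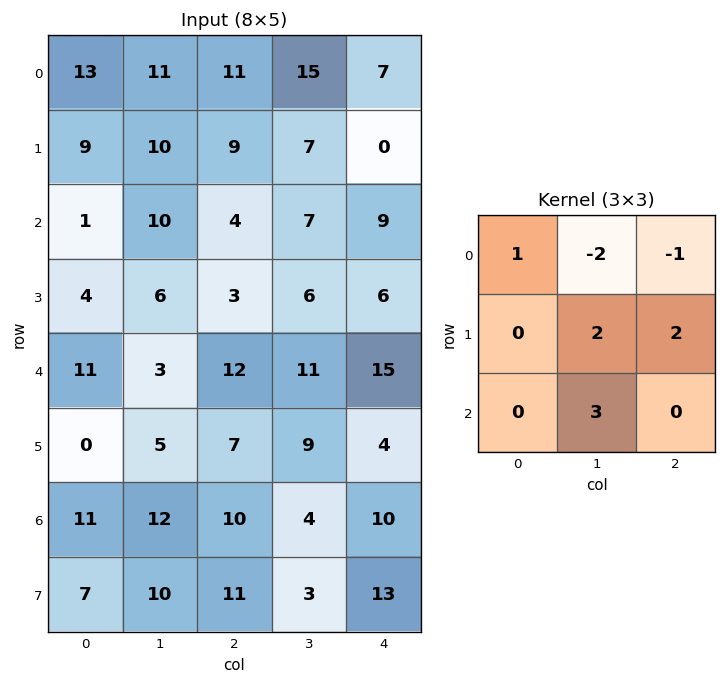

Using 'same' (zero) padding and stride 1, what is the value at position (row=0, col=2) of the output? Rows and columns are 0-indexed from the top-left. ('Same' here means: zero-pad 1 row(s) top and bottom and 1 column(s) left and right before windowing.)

79

The receptive field on the zero-padded input at this output position is [0 0 0 / 11 11 15 / 10 9 7]. Elementwise product with the kernel and sum: 0·1 + 0·-2 + 0·-1 + 11·2 + 15·2 + 9·3.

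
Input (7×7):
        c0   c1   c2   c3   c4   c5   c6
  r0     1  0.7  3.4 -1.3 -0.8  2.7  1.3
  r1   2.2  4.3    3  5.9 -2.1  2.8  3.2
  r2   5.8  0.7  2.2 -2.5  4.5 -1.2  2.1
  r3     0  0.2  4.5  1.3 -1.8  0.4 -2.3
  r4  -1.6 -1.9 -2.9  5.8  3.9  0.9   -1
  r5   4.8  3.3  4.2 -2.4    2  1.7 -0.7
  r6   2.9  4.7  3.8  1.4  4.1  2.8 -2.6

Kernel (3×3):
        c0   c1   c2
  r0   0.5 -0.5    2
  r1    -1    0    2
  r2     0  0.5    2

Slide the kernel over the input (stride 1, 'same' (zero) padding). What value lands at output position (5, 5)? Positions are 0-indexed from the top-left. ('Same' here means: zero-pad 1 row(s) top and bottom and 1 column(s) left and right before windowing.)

The receptive field on the zero-padded input at this output position is [3.9 0.9 -1 / 2 1.7 -0.7 / 4.1 2.8 -2.6]. Elementwise product with the kernel and sum: 3.9·0.5 + 0.9·-0.5 + -1·2 + 2·-1 + -0.7·2 + 2.8·0.5 + -2.6·2.

-7.7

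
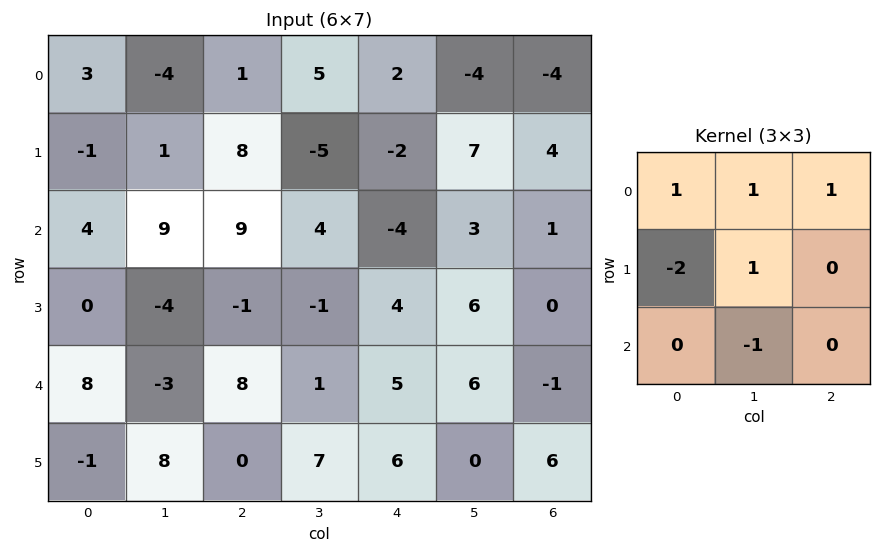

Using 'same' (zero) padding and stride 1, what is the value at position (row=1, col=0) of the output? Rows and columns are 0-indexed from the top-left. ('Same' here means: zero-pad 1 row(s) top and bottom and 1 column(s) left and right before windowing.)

The receptive field on the zero-padded input at this output position is [0 3 -4 / 0 -1 1 / 0 4 9]. Elementwise product with the kernel and sum: 0·1 + 3·1 + -4·1 + 0·-2 + -1·1 + 4·-1.

-6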